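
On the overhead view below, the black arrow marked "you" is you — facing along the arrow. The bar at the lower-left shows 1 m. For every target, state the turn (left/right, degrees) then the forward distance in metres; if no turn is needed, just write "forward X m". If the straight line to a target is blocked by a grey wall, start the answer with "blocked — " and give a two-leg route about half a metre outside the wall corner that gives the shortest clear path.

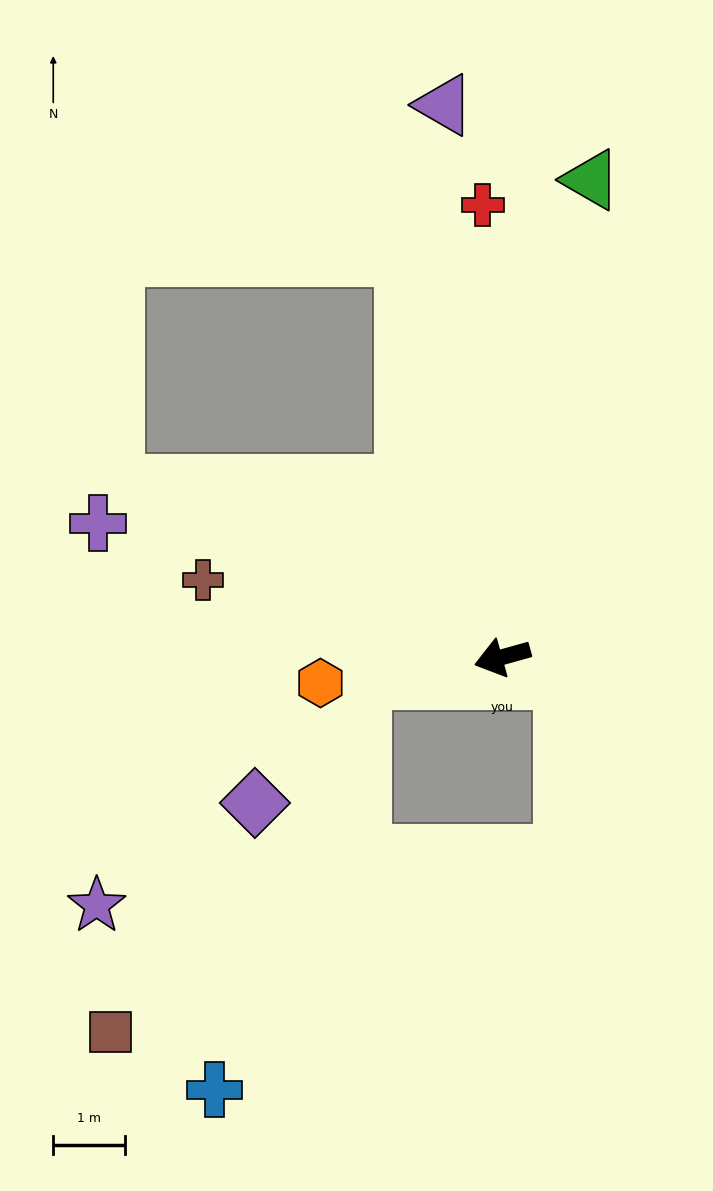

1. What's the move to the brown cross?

turn right 30°, forward 4.3 m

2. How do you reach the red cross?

turn right 103°, forward 6.3 m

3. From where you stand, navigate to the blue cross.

blocked — turn right 7°, forward 2.0 m, then turn left 62°, forward 6.1 m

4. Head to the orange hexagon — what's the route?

turn right 7°, forward 2.5 m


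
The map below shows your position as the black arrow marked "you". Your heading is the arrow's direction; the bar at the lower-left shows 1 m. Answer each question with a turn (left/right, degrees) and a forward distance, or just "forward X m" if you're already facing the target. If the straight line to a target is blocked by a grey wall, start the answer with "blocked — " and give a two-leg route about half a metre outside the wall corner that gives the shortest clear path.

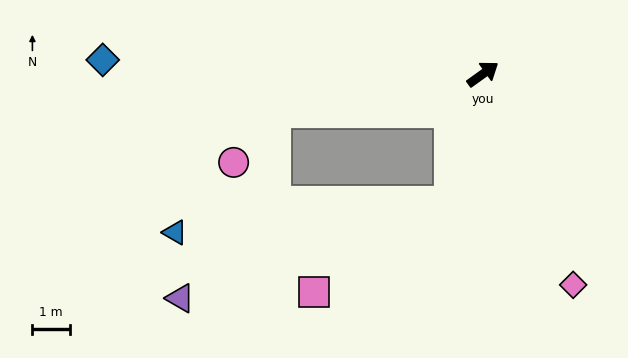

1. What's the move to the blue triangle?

blocked — turn right 140°, forward 3.5 m, then turn right 69°, forward 7.3 m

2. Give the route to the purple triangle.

blocked — turn right 140°, forward 3.5 m, then turn right 56°, forward 7.6 m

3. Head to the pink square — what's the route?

blocked — turn right 140°, forward 3.5 m, then turn right 42°, forward 4.3 m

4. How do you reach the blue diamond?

turn left 142°, forward 10.1 m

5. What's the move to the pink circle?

blocked — turn left 155°, forward 5.6 m, then turn left 40°, forward 1.7 m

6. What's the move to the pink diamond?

turn right 103°, forward 6.1 m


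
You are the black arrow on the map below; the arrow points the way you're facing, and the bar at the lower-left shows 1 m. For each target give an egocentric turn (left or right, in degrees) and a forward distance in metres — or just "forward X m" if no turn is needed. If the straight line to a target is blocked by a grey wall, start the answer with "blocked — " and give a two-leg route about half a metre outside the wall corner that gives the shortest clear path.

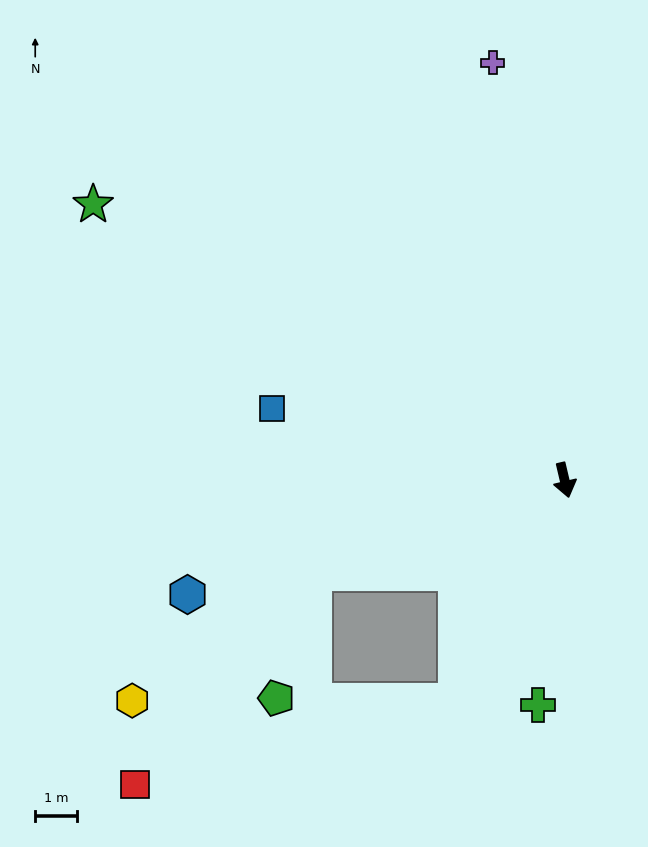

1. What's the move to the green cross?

turn right 20°, forward 5.4 m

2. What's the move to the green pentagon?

blocked — turn right 83°, forward 6.4 m, then turn left 53°, forward 3.1 m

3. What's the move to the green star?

turn right 134°, forward 13.1 m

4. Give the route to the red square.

blocked — turn right 83°, forward 6.4 m, then turn left 30°, forward 6.6 m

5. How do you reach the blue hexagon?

turn right 86°, forward 9.4 m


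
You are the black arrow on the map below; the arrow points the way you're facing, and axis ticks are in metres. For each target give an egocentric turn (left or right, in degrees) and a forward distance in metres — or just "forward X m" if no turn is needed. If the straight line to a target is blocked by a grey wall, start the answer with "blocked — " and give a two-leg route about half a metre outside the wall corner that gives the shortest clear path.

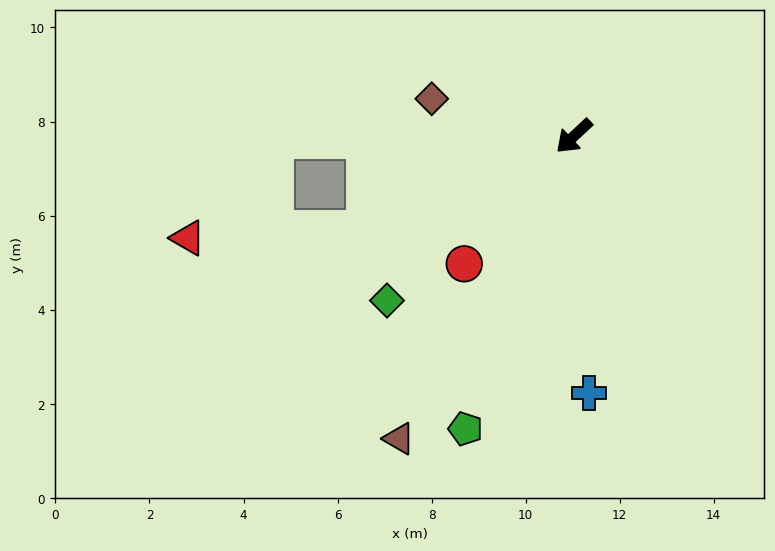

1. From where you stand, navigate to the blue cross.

turn left 50°, forward 5.5 m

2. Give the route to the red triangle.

blocked — turn right 19°, forward 4.9 m, then turn right 22°, forward 3.8 m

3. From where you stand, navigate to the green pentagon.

turn left 27°, forward 6.6 m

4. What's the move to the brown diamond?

turn right 58°, forward 3.1 m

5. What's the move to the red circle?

turn left 6°, forward 3.6 m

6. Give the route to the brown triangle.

turn left 17°, forward 7.4 m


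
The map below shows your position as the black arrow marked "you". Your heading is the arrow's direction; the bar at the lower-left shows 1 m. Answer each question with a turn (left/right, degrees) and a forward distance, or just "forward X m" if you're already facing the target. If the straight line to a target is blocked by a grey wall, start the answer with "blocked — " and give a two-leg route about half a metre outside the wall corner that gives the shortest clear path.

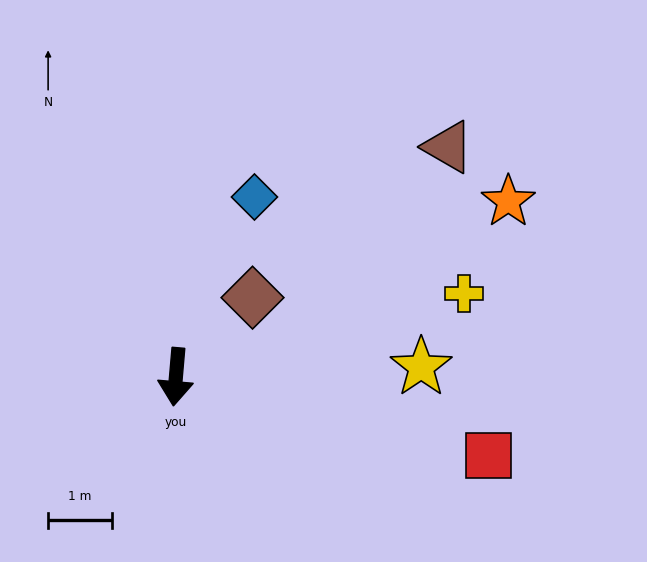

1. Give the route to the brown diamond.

turn left 141°, forward 1.7 m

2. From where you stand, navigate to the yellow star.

turn left 97°, forward 3.8 m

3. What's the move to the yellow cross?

turn left 111°, forward 4.7 m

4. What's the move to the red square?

turn left 81°, forward 5.0 m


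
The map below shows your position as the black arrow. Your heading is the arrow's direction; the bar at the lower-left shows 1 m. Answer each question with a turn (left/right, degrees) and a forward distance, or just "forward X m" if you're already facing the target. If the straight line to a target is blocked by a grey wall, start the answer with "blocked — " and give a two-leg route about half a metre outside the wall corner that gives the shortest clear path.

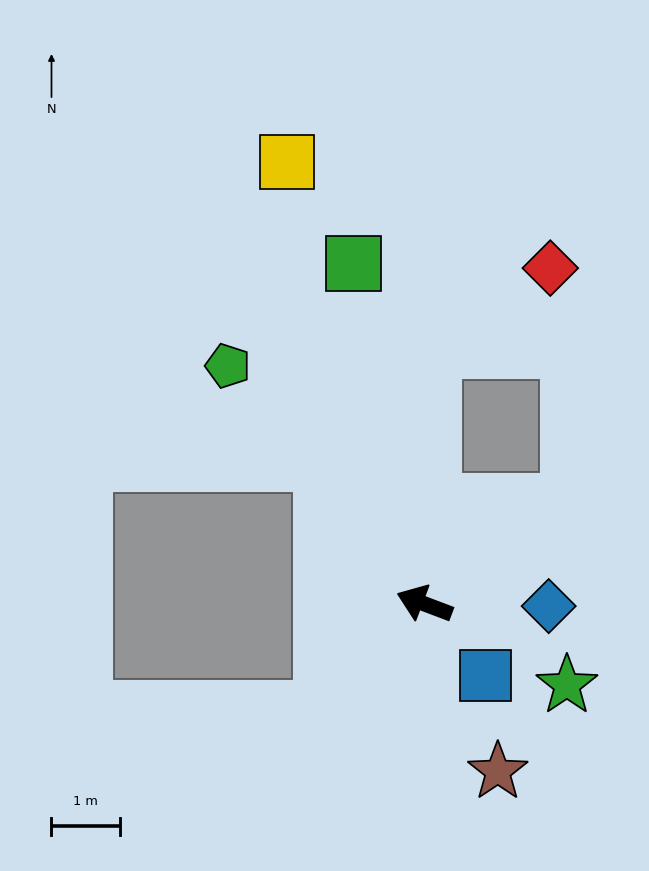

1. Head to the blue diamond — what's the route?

turn right 160°, forward 1.8 m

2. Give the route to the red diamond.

blocked — turn right 71°, forward 3.7 m, then turn right 54°, forward 2.1 m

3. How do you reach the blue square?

turn left 151°, forward 1.4 m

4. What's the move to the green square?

turn right 58°, forward 5.1 m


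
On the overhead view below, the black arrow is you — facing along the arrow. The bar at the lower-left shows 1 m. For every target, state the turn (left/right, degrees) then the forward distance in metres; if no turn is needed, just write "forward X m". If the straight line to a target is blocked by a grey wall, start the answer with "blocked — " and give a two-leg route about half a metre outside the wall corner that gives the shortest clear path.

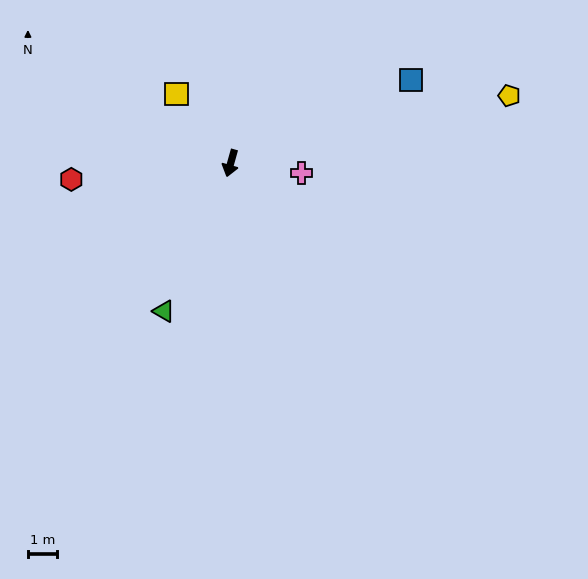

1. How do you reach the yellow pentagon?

turn left 119°, forward 9.9 m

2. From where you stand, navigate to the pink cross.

turn left 98°, forward 2.5 m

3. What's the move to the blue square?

turn left 130°, forward 6.8 m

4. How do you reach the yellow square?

turn right 126°, forward 3.0 m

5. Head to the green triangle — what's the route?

turn right 9°, forward 5.6 m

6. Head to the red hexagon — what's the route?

turn right 69°, forward 5.5 m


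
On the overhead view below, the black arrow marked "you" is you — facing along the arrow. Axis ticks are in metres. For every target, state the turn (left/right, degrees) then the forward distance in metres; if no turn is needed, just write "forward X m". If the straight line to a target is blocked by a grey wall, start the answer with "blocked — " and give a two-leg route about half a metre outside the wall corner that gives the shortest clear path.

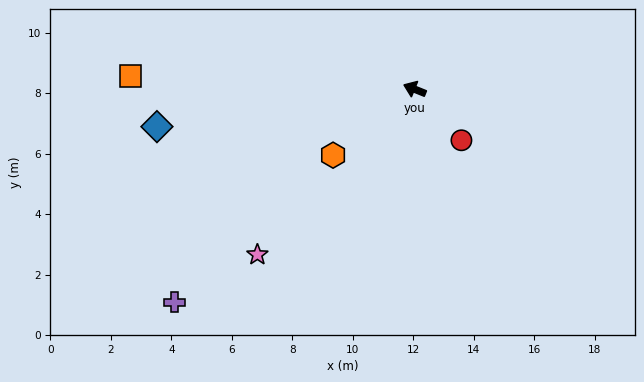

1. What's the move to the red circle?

turn left 154°, forward 2.3 m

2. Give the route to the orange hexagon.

turn left 61°, forward 3.5 m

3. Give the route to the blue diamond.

turn left 30°, forward 8.6 m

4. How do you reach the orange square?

turn left 19°, forward 9.4 m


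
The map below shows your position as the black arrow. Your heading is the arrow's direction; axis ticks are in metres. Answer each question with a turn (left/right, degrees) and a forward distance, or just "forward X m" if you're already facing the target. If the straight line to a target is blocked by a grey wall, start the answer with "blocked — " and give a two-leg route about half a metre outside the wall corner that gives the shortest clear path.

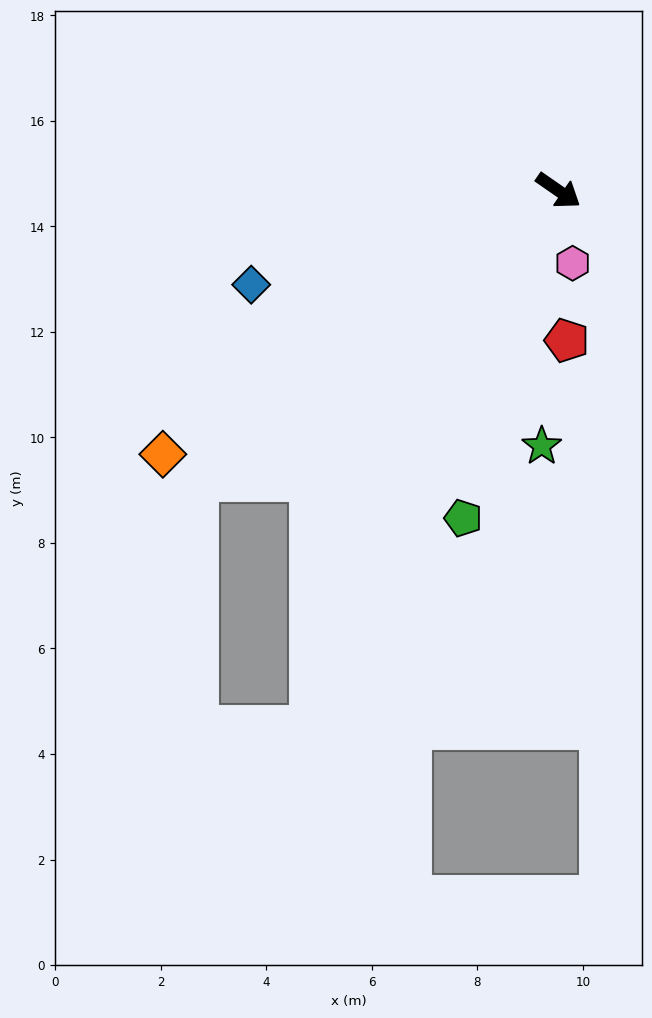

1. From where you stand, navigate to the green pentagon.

turn right 71°, forward 6.5 m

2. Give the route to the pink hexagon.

turn right 44°, forward 1.4 m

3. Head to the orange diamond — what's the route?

turn right 112°, forward 9.0 m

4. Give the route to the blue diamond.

turn right 128°, forward 6.1 m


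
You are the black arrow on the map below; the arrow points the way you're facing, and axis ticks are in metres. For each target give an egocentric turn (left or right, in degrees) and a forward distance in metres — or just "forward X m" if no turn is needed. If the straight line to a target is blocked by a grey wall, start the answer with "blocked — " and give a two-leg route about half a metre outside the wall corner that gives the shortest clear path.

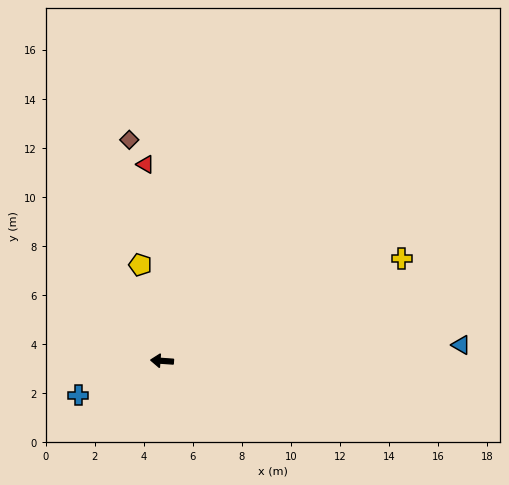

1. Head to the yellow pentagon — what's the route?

turn right 73°, forward 4.0 m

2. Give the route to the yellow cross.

turn right 153°, forward 10.6 m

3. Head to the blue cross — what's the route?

turn left 26°, forward 3.7 m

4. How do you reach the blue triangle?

turn right 173°, forward 12.2 m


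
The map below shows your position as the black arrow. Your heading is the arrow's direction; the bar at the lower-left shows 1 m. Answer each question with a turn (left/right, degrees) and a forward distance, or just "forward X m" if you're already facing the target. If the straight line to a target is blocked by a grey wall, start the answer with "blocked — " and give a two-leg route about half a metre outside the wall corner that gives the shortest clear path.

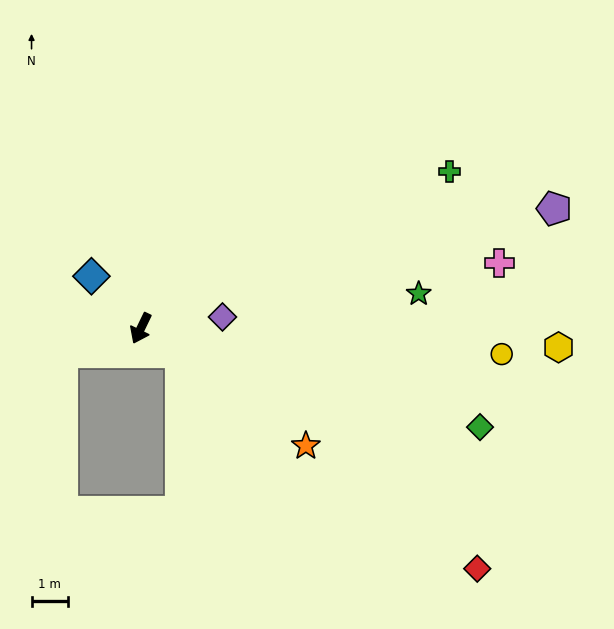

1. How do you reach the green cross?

turn left 143°, forward 9.4 m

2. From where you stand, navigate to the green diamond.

turn left 100°, forward 9.6 m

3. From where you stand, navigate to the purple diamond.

turn left 124°, forward 2.2 m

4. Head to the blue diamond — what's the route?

turn right 111°, forward 2.0 m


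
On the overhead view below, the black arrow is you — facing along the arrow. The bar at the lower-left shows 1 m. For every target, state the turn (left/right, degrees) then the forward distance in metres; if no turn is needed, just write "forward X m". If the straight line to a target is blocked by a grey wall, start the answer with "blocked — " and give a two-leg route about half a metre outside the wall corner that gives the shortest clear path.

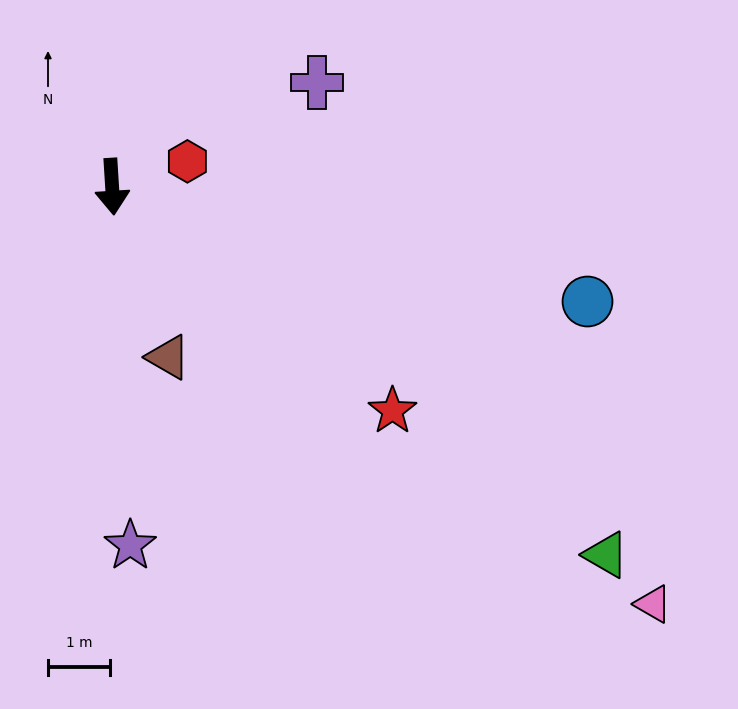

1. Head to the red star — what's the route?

turn left 48°, forward 5.8 m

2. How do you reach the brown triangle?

turn left 15°, forward 2.9 m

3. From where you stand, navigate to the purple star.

forward 5.8 m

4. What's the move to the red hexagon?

turn left 105°, forward 1.3 m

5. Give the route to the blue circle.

turn left 73°, forward 7.9 m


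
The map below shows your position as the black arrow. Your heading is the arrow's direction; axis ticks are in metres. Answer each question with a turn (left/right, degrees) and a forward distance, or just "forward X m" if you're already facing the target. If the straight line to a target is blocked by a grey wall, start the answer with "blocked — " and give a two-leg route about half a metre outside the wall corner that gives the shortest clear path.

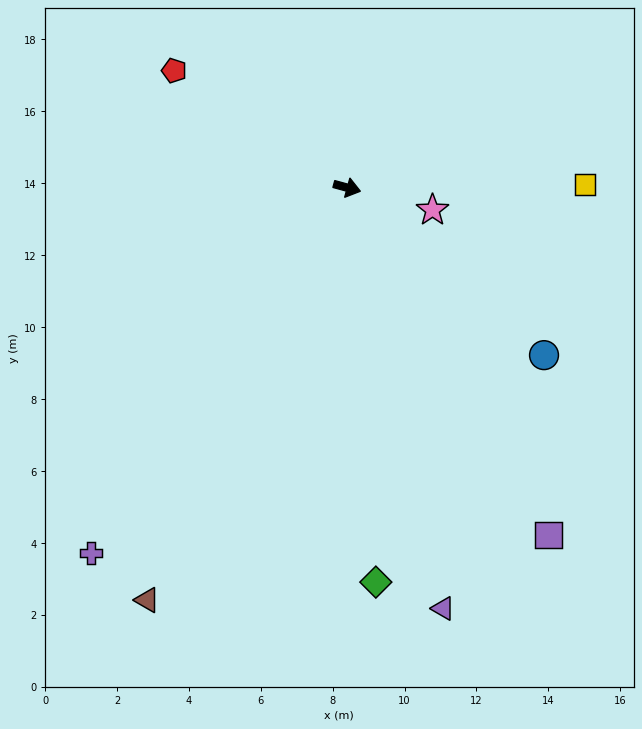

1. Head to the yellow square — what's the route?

turn left 16°, forward 6.6 m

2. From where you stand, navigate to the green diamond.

turn right 71°, forward 11.0 m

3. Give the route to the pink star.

forward 2.5 m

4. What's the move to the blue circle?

turn right 25°, forward 7.2 m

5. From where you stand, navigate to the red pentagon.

turn left 161°, forward 5.8 m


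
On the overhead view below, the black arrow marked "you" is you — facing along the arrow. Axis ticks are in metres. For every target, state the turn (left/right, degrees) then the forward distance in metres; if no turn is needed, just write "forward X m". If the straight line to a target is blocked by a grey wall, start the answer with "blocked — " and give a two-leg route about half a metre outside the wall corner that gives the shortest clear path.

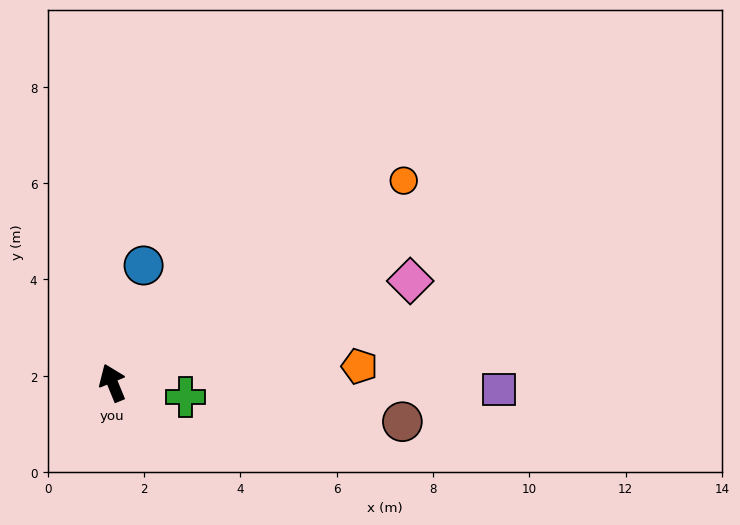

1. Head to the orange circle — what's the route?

turn right 78°, forward 7.4 m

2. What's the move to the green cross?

turn right 123°, forward 1.5 m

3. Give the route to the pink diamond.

turn right 93°, forward 6.5 m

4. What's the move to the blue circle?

turn right 37°, forward 2.5 m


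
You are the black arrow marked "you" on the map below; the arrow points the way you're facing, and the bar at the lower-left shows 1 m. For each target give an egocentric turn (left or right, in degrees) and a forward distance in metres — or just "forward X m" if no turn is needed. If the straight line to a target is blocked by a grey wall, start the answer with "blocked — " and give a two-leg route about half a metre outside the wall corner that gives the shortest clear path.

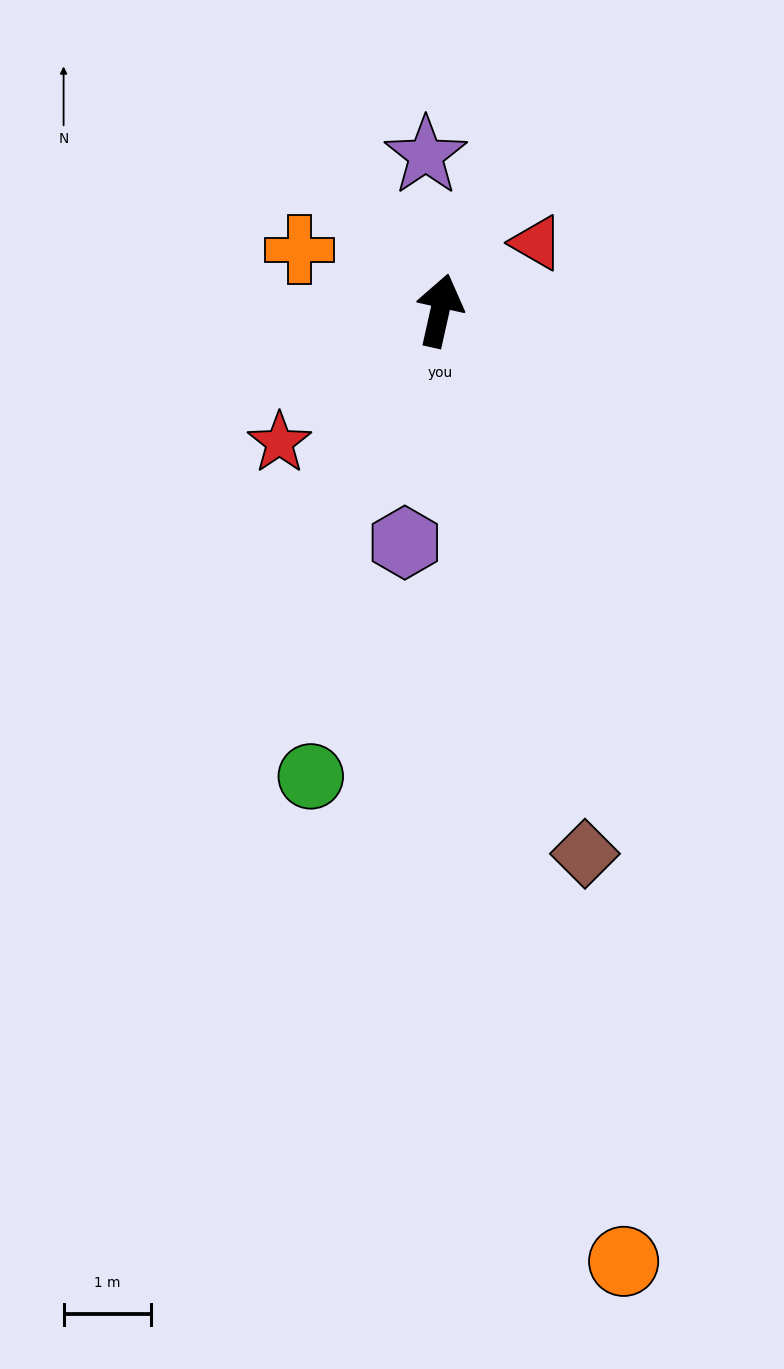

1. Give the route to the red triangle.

turn right 42°, forward 1.3 m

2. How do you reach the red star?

turn left 142°, forward 2.4 m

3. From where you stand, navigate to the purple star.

turn left 18°, forward 1.8 m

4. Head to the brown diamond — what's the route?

turn right 152°, forward 6.4 m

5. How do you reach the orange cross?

turn left 79°, forward 1.7 m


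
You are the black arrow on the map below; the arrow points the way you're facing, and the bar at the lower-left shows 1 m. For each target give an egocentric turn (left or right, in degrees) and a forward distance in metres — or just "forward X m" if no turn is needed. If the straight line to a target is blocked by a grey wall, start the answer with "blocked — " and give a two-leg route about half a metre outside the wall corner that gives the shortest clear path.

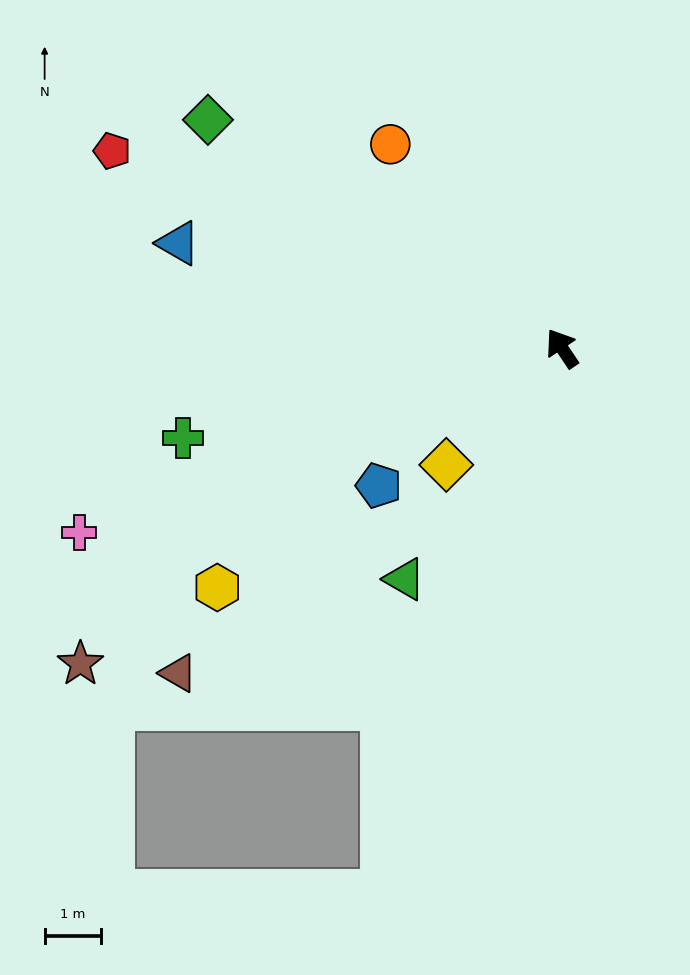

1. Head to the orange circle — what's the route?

turn left 6°, forward 4.7 m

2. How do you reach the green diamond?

turn left 23°, forward 7.4 m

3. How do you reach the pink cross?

turn left 77°, forward 9.1 m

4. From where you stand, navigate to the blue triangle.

turn left 41°, forward 7.0 m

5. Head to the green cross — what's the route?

turn left 69°, forward 6.8 m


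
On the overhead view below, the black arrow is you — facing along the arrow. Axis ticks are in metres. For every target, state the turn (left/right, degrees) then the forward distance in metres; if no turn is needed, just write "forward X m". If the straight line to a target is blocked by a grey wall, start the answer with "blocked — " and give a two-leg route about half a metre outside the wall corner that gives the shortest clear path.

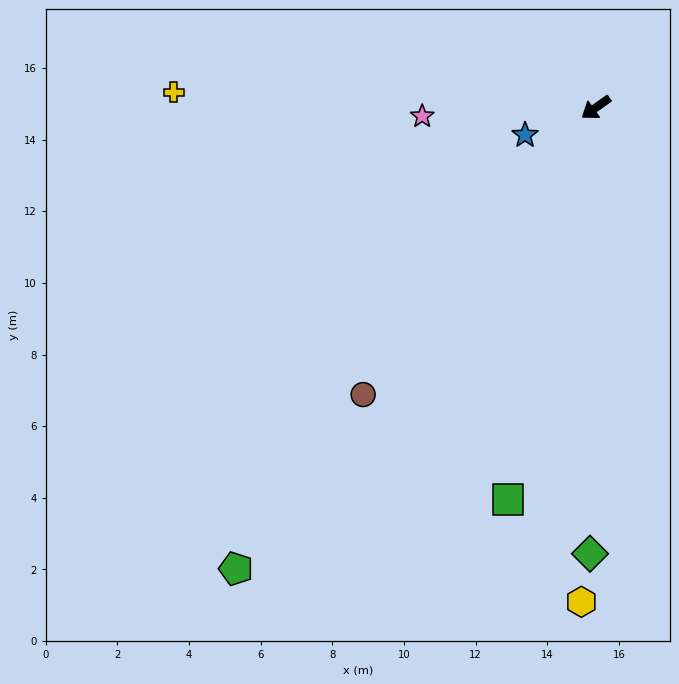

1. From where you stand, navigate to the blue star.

turn right 14°, forward 2.1 m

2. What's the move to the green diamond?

turn left 54°, forward 12.5 m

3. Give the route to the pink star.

turn right 33°, forward 4.9 m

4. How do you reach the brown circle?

turn left 16°, forward 10.3 m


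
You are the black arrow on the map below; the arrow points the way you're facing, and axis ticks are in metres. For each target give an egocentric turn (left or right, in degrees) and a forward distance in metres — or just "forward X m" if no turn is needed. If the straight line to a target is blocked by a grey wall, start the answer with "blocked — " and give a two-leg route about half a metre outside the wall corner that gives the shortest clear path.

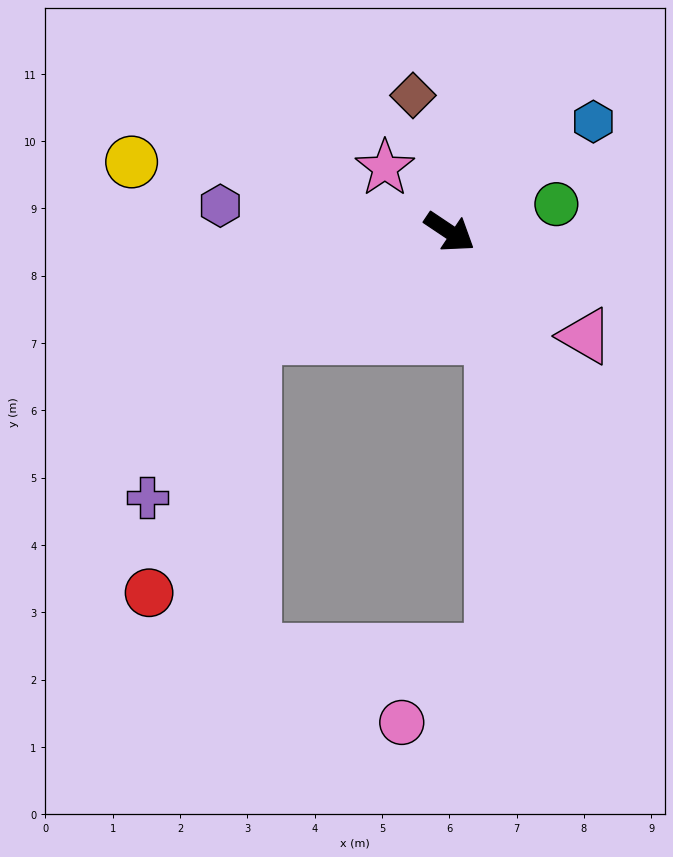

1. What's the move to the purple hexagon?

turn right 153°, forward 3.4 m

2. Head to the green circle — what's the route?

turn left 48°, forward 1.6 m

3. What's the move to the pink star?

turn left 169°, forward 1.4 m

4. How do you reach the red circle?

blocked — turn right 119°, forward 3.3 m, then turn left 41°, forward 4.1 m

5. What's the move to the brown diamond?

turn left 139°, forward 2.1 m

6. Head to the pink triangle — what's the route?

turn right 4°, forward 2.5 m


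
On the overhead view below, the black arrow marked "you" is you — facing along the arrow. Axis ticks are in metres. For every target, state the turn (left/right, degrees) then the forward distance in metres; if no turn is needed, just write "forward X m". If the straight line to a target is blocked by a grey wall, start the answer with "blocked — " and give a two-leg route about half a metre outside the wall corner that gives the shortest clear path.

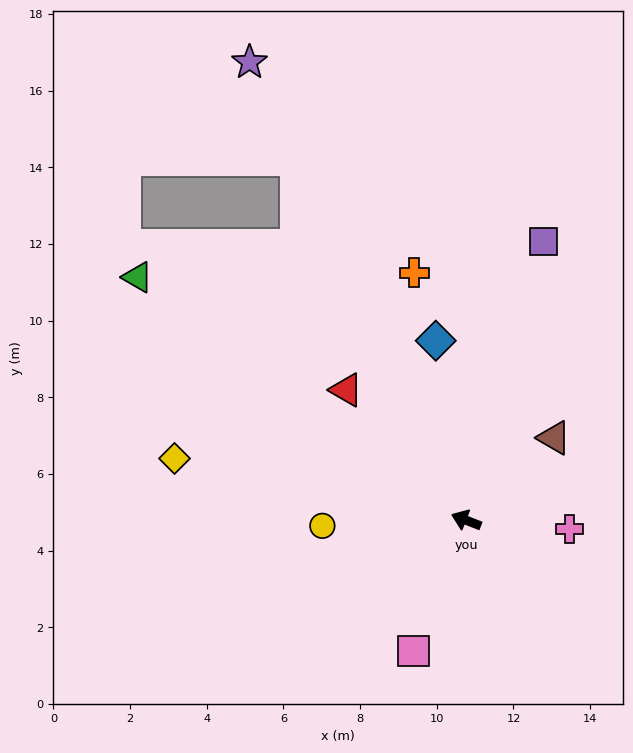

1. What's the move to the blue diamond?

turn right 59°, forward 4.8 m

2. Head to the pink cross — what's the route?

turn right 163°, forward 2.7 m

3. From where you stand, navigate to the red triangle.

turn right 26°, forward 4.6 m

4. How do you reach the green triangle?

turn right 15°, forward 10.7 m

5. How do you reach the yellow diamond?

turn left 9°, forward 7.8 m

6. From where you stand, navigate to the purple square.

turn right 84°, forward 7.6 m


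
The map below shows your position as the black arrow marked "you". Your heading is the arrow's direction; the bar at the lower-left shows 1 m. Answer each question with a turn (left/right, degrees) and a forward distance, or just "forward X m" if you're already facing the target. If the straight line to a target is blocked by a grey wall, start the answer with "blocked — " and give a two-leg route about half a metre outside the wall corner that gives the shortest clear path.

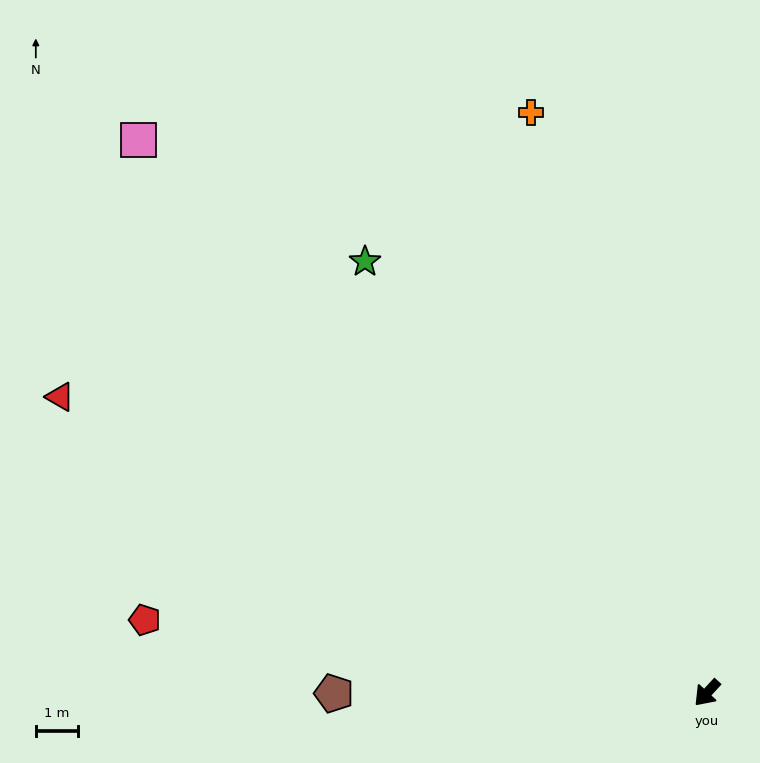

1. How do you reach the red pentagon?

turn right 55°, forward 13.4 m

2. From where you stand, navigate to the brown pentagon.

turn right 47°, forward 8.8 m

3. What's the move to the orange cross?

turn right 120°, forward 14.4 m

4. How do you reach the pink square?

turn right 92°, forward 18.8 m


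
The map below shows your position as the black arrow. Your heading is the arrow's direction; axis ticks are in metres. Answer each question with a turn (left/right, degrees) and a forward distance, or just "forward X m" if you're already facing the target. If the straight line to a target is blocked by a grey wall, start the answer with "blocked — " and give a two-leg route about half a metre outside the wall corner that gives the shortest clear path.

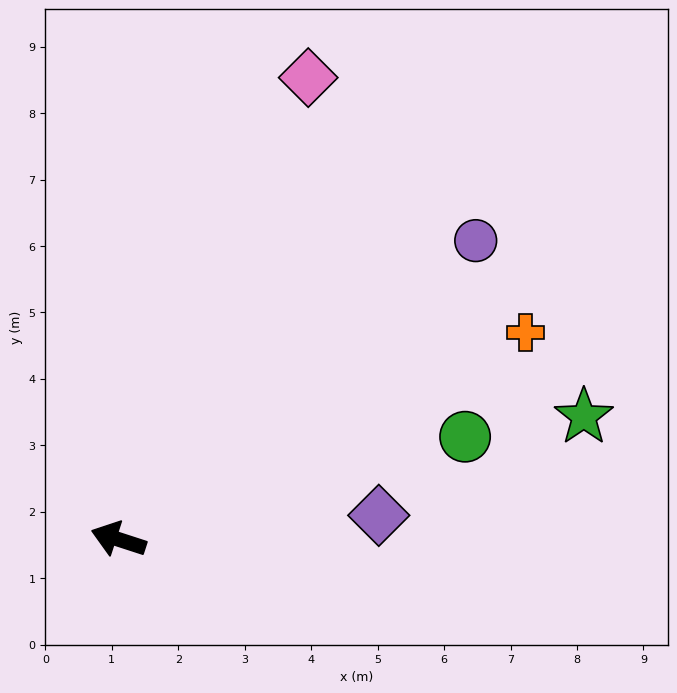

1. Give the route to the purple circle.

turn right 122°, forward 7.0 m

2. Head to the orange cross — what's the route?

turn right 135°, forward 6.9 m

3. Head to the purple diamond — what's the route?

turn right 157°, forward 3.9 m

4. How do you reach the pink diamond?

turn right 94°, forward 7.5 m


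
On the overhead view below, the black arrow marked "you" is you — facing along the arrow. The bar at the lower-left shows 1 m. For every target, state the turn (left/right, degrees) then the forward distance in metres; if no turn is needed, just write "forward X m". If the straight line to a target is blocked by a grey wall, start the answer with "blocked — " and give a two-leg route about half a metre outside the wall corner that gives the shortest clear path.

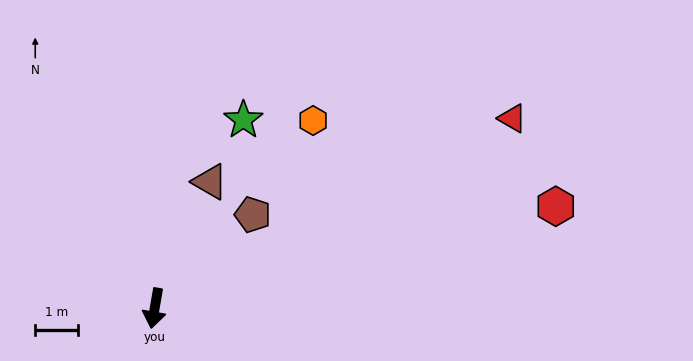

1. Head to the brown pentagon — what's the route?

turn left 143°, forward 3.2 m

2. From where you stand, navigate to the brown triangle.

turn left 166°, forward 3.2 m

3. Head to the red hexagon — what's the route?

turn left 114°, forward 9.7 m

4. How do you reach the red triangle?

turn left 128°, forward 9.5 m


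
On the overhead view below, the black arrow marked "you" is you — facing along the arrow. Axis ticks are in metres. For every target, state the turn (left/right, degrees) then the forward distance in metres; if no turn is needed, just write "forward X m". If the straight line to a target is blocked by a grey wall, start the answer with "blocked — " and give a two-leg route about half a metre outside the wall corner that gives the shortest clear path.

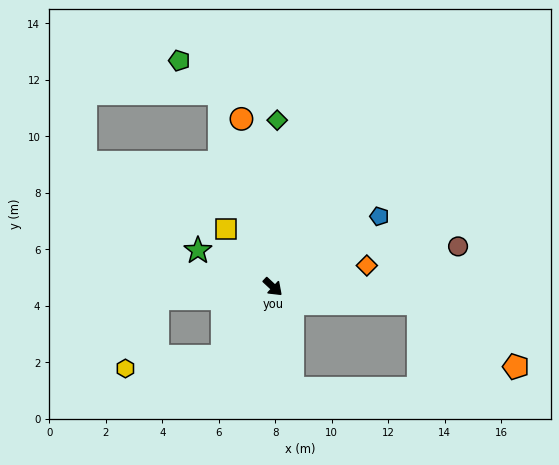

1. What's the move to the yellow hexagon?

blocked — turn right 83°, forward 3.0 m, then turn right 47°, forward 3.5 m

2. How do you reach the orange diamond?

turn left 56°, forward 3.4 m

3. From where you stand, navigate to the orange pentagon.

blocked — turn left 37°, forward 5.2 m, then turn right 27°, forward 4.1 m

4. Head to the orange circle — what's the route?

turn left 144°, forward 6.1 m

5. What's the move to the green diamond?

turn left 131°, forward 5.9 m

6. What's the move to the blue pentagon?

turn left 77°, forward 4.5 m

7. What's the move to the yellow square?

turn left 172°, forward 2.6 m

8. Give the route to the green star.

turn right 163°, forward 3.0 m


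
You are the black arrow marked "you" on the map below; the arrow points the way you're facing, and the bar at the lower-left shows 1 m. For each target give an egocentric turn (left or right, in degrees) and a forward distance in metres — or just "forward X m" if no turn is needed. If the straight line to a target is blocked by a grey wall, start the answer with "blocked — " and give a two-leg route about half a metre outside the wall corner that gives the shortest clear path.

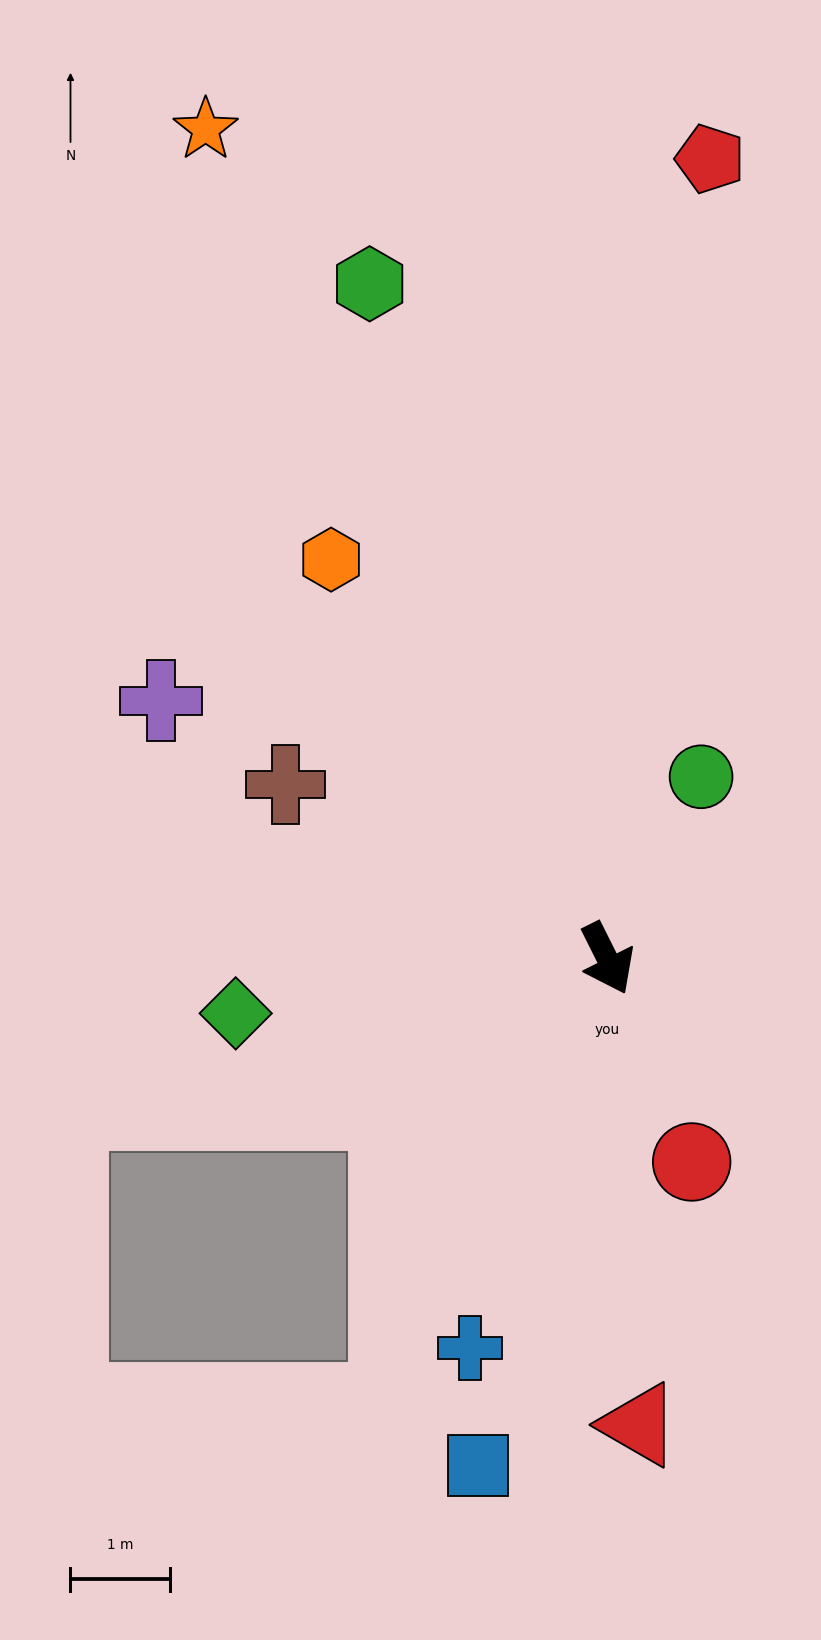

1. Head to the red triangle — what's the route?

turn right 23°, forward 4.7 m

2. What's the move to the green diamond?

turn right 108°, forward 3.8 m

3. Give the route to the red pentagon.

turn left 146°, forward 8.1 m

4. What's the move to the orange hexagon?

turn right 172°, forward 4.9 m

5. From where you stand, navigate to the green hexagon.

turn left 173°, forward 7.2 m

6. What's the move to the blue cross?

turn right 46°, forward 4.2 m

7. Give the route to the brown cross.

turn right 145°, forward 3.7 m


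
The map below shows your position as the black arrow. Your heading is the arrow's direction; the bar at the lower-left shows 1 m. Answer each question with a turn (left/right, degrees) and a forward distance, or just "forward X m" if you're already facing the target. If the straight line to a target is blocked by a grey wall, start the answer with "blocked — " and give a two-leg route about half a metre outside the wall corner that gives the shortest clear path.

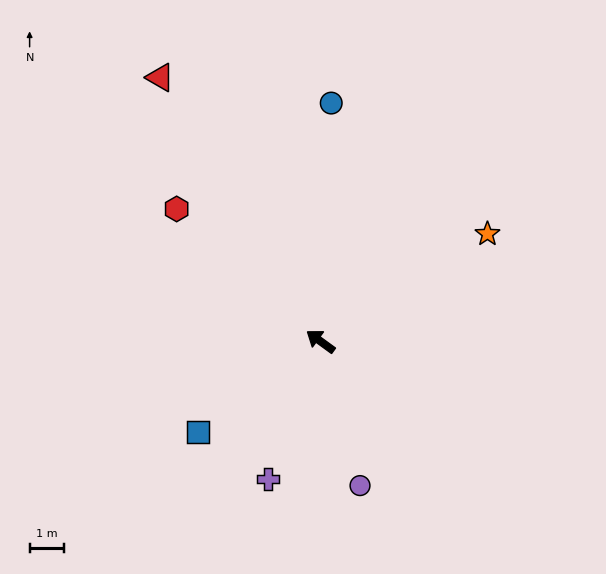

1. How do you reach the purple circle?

turn left 141°, forward 4.3 m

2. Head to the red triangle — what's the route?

turn right 23°, forward 9.0 m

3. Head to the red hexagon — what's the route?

turn right 7°, forward 5.7 m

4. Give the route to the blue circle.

turn right 57°, forward 6.9 m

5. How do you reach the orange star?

turn right 111°, forward 5.8 m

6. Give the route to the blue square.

turn left 73°, forward 4.4 m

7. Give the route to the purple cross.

turn left 105°, forward 4.3 m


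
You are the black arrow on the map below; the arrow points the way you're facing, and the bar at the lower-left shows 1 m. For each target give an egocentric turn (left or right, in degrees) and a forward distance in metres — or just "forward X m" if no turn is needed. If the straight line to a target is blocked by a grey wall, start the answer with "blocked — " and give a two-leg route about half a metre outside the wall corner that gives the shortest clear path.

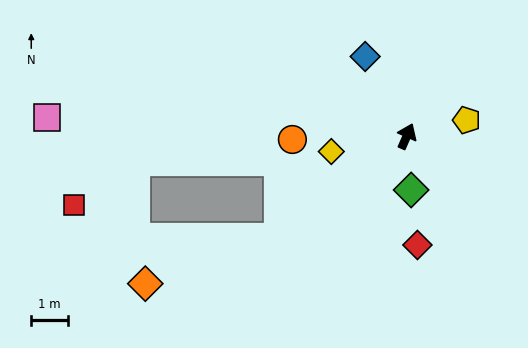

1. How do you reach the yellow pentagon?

turn right 51°, forward 1.7 m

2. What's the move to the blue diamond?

turn left 51°, forward 2.5 m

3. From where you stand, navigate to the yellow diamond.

turn left 125°, forward 2.1 m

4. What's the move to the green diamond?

turn right 152°, forward 1.5 m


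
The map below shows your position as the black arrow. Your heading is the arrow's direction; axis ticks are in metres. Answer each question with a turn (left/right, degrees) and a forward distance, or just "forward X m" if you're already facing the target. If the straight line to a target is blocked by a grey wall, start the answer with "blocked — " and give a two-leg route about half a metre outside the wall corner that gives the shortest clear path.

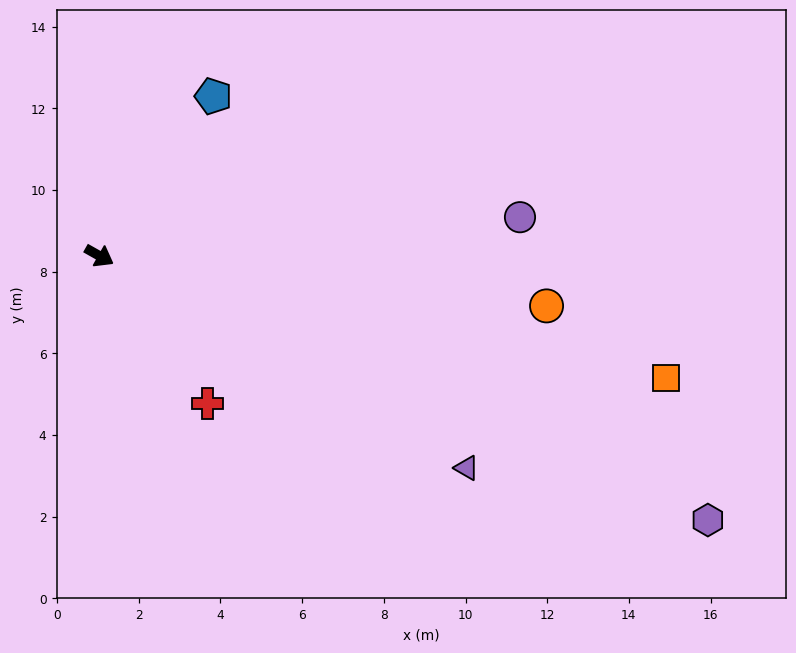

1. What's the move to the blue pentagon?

turn left 84°, forward 4.8 m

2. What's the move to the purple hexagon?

turn left 6°, forward 16.2 m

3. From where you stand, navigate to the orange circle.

turn left 23°, forward 11.0 m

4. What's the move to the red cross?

turn right 24°, forward 4.5 m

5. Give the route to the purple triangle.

forward 10.4 m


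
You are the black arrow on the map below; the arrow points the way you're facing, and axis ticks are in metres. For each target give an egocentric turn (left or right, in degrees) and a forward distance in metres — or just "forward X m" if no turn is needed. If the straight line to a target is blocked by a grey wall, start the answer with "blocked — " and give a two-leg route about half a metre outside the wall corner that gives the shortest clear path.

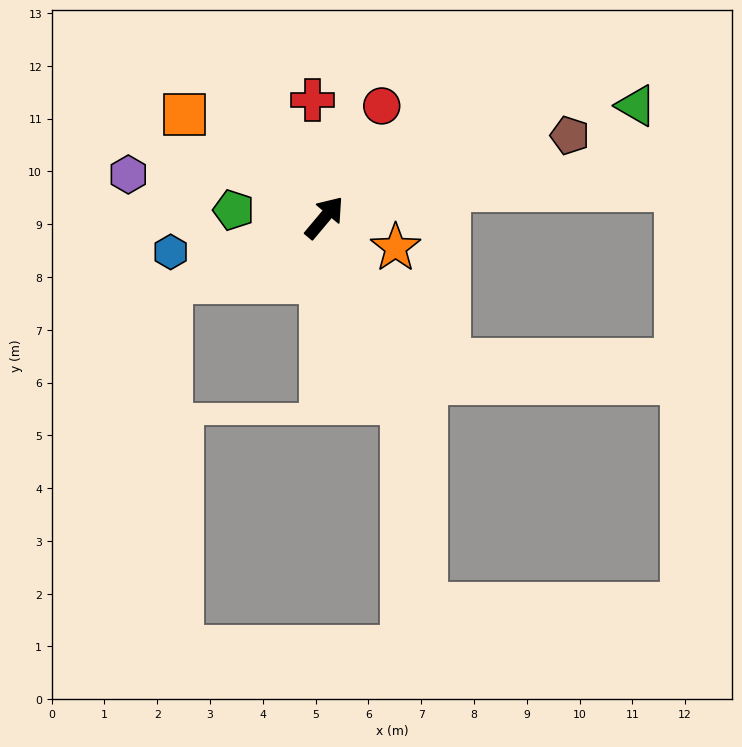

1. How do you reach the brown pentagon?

turn right 31°, forward 4.9 m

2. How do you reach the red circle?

turn left 13°, forward 2.4 m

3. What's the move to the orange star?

turn right 73°, forward 1.5 m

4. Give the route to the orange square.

turn left 94°, forward 3.3 m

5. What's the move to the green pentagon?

turn left 125°, forward 1.7 m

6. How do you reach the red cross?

turn left 46°, forward 2.2 m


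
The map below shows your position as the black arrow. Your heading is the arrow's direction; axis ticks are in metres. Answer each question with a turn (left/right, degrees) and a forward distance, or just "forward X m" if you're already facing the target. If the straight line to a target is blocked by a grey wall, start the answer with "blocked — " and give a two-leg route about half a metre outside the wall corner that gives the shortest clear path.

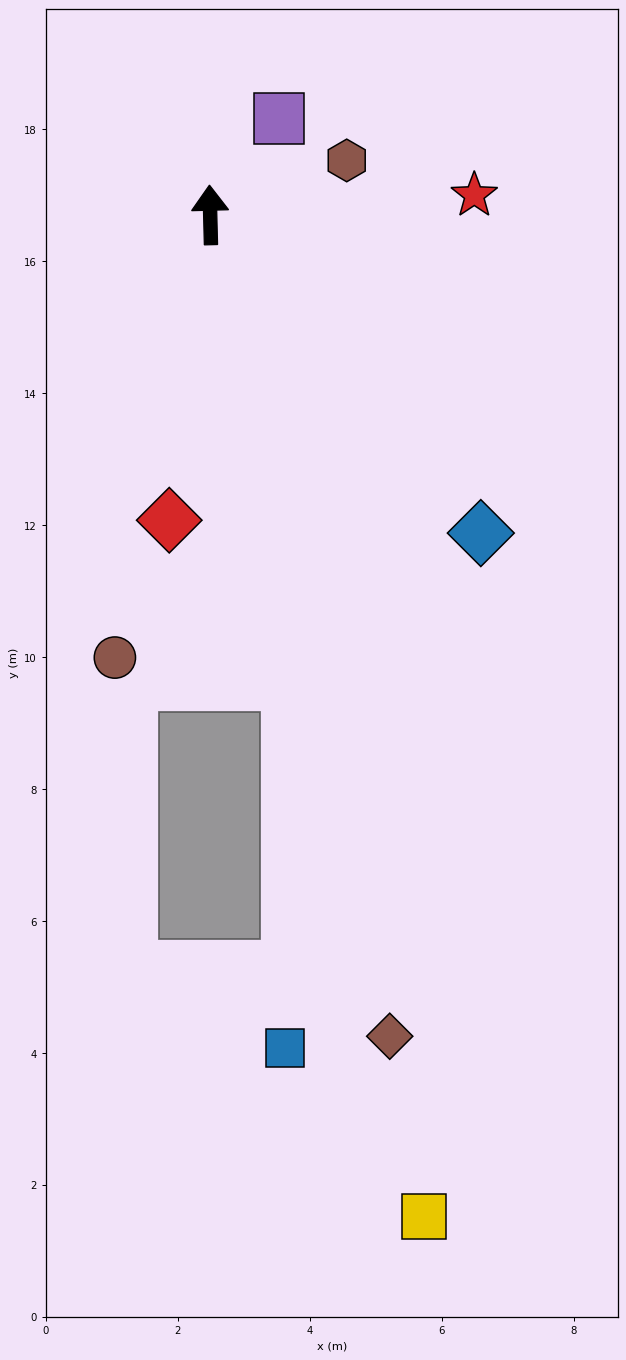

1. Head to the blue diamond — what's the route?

turn right 141°, forward 6.3 m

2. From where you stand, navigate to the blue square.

blocked — turn right 172°, forward 7.2 m, then turn right 10°, forward 5.5 m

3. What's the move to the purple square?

turn right 37°, forward 1.8 m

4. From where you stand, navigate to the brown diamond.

turn right 169°, forward 12.7 m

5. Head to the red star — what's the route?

turn right 87°, forward 4.0 m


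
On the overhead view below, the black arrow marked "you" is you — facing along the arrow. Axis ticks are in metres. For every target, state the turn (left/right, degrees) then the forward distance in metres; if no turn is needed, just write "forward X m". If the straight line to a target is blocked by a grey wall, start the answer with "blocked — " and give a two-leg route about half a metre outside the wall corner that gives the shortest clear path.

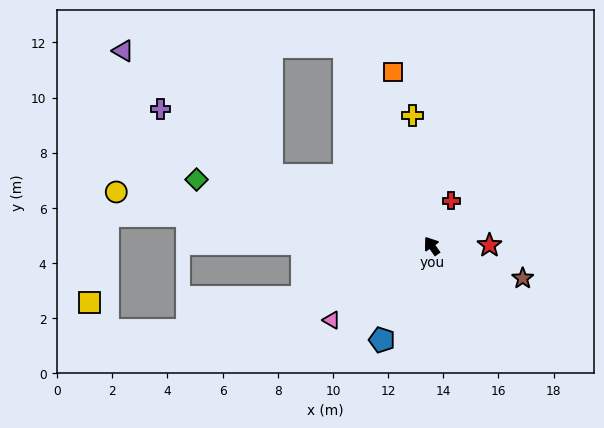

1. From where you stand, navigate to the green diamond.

turn left 39°, forward 8.9 m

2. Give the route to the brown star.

turn right 145°, forward 3.5 m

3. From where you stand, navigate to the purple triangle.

blocked — turn left 31°, forward 6.3 m, then turn right 16°, forward 7.0 m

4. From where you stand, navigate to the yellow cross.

turn right 27°, forward 4.8 m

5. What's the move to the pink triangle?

turn left 91°, forward 4.5 m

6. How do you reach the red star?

turn right 125°, forward 2.1 m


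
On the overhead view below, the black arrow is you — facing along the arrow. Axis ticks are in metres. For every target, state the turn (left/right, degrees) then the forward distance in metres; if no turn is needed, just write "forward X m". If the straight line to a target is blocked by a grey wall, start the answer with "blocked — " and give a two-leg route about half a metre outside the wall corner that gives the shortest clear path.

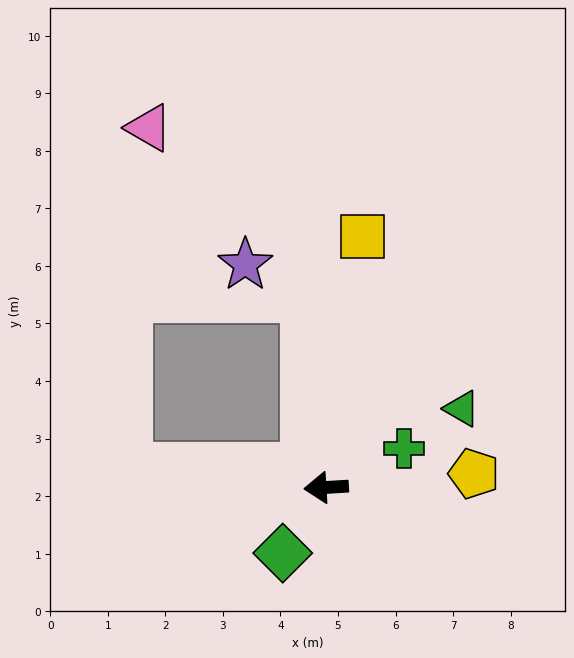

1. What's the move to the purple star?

blocked — turn right 87°, forward 3.3 m, then turn left 54°, forward 1.2 m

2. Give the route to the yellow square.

turn right 102°, forward 4.4 m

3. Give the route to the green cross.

turn right 157°, forward 1.5 m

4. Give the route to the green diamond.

turn left 53°, forward 1.4 m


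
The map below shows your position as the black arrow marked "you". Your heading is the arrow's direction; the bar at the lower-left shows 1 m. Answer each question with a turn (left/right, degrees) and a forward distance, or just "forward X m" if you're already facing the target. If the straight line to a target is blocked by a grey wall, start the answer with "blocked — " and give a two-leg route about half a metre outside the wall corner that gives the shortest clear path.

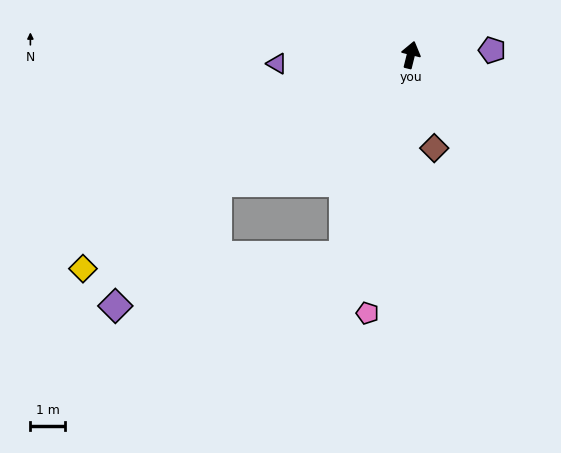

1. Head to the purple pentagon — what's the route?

turn right 73°, forward 2.4 m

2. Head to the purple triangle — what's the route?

turn left 108°, forward 3.9 m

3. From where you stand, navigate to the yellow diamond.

turn left 137°, forward 11.5 m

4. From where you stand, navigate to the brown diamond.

turn right 152°, forward 2.8 m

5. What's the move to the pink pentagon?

turn right 176°, forward 7.7 m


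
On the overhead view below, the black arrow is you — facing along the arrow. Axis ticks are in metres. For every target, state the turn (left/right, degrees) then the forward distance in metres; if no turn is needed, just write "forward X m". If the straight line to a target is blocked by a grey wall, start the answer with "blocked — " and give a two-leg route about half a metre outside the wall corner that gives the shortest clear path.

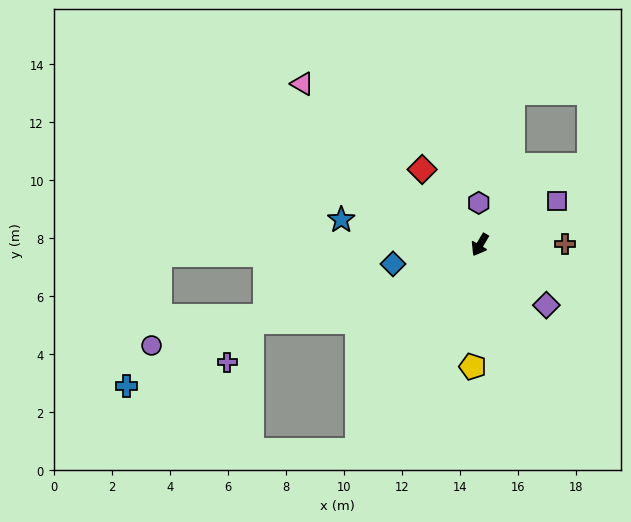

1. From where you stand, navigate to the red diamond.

turn right 112°, forward 3.3 m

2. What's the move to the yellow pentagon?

turn left 27°, forward 4.2 m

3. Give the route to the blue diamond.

turn right 47°, forward 3.1 m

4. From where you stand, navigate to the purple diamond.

turn left 78°, forward 3.1 m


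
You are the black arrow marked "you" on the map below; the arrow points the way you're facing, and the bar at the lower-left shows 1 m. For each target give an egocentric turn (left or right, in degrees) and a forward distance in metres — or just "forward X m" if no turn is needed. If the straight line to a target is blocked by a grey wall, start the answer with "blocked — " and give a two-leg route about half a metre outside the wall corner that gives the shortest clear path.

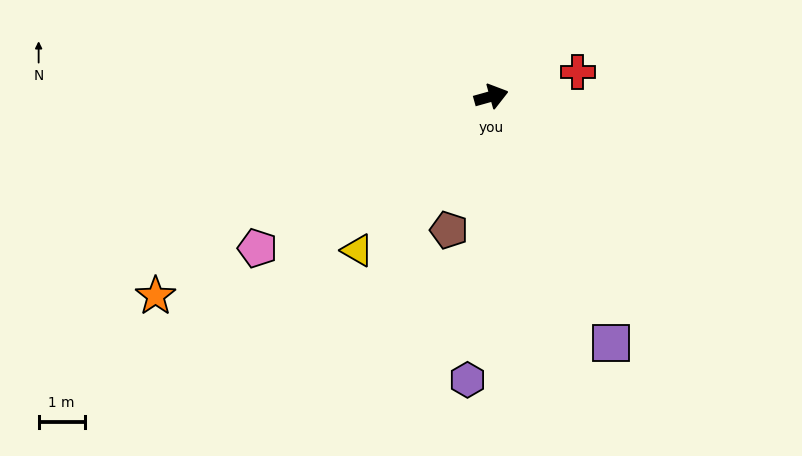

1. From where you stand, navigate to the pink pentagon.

turn right 163°, forward 6.0 m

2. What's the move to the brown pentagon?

turn right 123°, forward 3.0 m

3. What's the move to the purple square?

turn right 80°, forward 5.9 m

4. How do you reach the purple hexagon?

turn right 110°, forward 6.2 m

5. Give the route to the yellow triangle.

turn right 147°, forward 4.4 m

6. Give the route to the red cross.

forward 1.9 m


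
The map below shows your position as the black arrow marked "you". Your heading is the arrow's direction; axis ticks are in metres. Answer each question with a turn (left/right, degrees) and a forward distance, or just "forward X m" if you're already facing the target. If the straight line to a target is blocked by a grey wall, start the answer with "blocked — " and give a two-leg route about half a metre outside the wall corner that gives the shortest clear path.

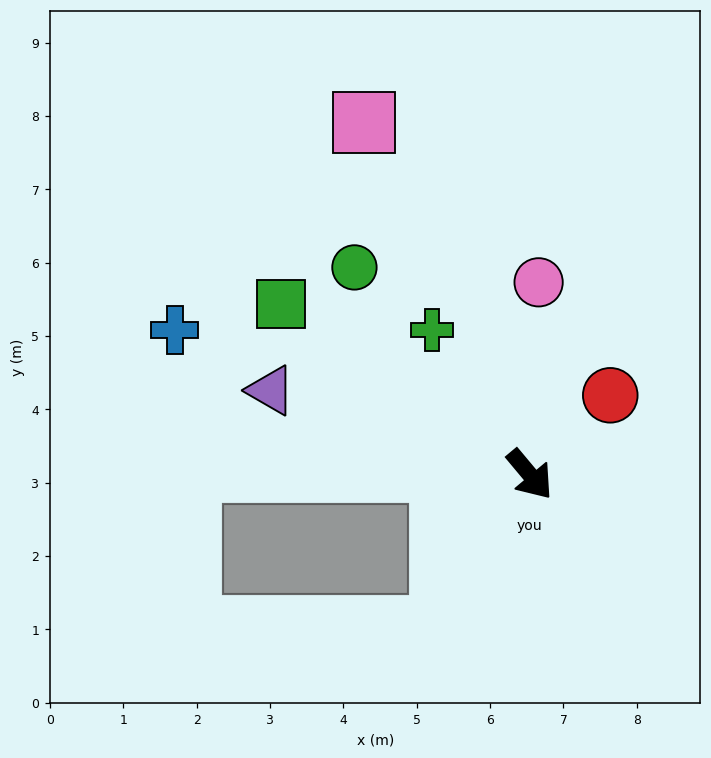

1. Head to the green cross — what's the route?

turn left 174°, forward 2.4 m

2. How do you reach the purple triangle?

turn right 148°, forward 3.7 m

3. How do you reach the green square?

turn right 164°, forward 4.1 m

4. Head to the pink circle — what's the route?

turn left 138°, forward 2.6 m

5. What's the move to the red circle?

turn left 95°, forward 1.5 m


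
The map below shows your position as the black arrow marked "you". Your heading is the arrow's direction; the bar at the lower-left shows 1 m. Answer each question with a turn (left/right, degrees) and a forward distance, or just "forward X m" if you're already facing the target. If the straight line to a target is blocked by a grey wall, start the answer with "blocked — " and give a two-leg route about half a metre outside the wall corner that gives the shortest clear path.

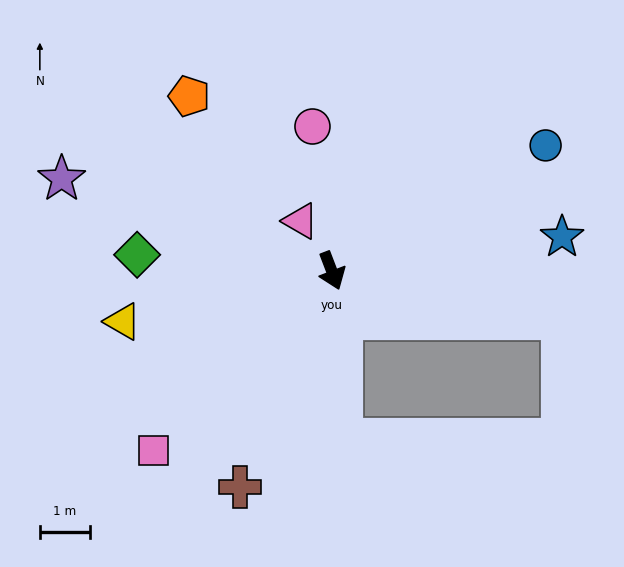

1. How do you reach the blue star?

turn left 77°, forward 4.6 m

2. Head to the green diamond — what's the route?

turn right 116°, forward 3.9 m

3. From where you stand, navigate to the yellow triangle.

turn right 97°, forward 4.3 m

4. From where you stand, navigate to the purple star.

turn right 130°, forward 5.7 m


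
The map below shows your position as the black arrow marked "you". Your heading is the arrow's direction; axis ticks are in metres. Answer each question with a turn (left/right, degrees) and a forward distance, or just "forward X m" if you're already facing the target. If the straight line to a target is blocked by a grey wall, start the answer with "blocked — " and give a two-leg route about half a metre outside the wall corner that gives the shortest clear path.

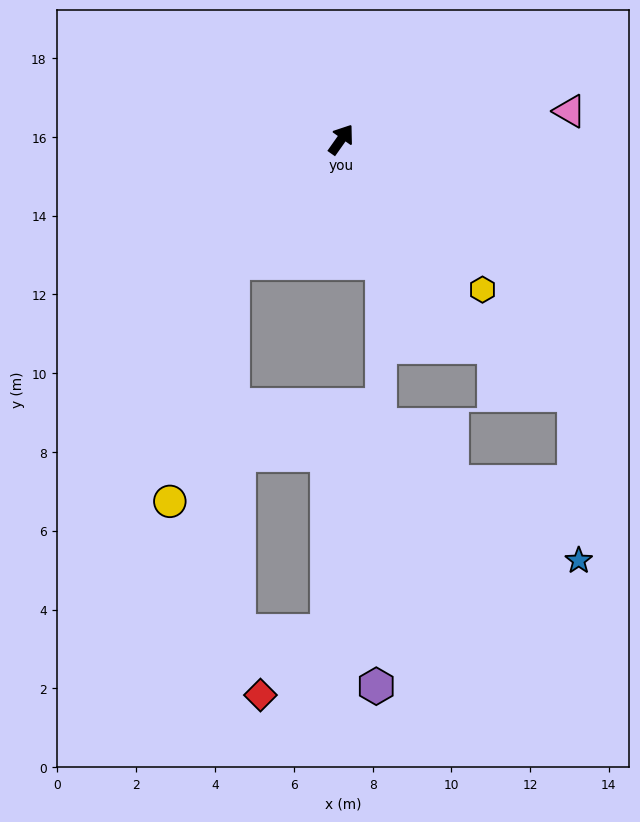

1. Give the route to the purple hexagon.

blocked — turn right 127°, forward 3.3 m, then turn right 19°, forward 10.7 m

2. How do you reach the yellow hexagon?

turn right 102°, forward 5.2 m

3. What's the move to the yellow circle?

blocked — turn left 174°, forward 4.2 m, then turn left 26°, forward 6.2 m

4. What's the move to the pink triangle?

turn right 48°, forward 5.8 m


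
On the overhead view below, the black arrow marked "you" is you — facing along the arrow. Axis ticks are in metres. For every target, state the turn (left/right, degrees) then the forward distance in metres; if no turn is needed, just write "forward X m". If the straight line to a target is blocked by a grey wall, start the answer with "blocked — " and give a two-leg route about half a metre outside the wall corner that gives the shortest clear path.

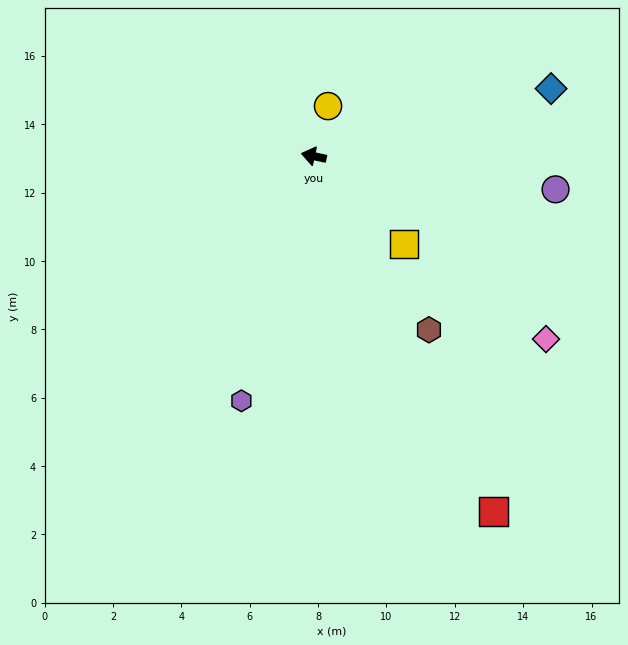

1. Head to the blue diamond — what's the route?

turn right 152°, forward 7.2 m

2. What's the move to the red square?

turn left 129°, forward 11.6 m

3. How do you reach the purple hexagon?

turn left 86°, forward 7.5 m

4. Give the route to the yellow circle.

turn right 94°, forward 1.5 m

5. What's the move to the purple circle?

turn right 176°, forward 7.1 m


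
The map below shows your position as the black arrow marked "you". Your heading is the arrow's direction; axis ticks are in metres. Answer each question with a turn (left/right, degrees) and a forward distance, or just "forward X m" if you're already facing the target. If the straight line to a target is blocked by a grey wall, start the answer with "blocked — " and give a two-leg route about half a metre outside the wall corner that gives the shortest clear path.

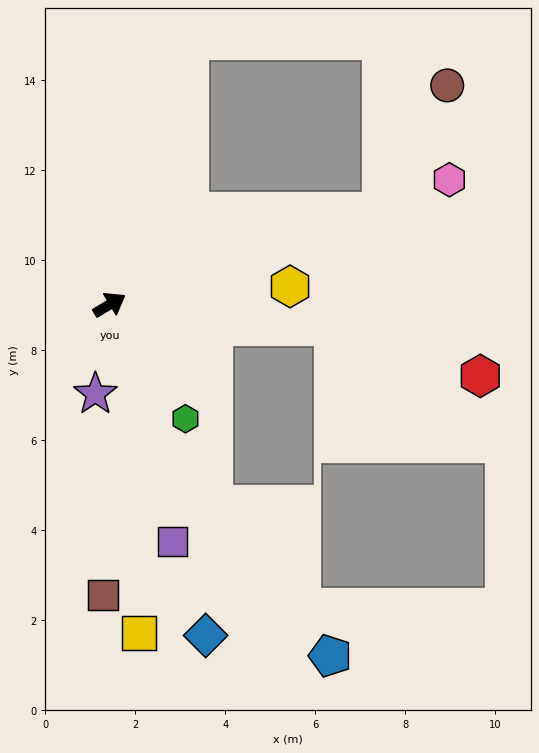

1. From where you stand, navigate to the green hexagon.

turn right 87°, forward 3.0 m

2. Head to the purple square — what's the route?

turn right 106°, forward 5.4 m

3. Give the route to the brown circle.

blocked — turn right 12°, forward 6.4 m, then turn left 43°, forward 3.2 m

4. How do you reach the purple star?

turn right 130°, forward 2.0 m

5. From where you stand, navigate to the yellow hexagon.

turn right 25°, forward 4.0 m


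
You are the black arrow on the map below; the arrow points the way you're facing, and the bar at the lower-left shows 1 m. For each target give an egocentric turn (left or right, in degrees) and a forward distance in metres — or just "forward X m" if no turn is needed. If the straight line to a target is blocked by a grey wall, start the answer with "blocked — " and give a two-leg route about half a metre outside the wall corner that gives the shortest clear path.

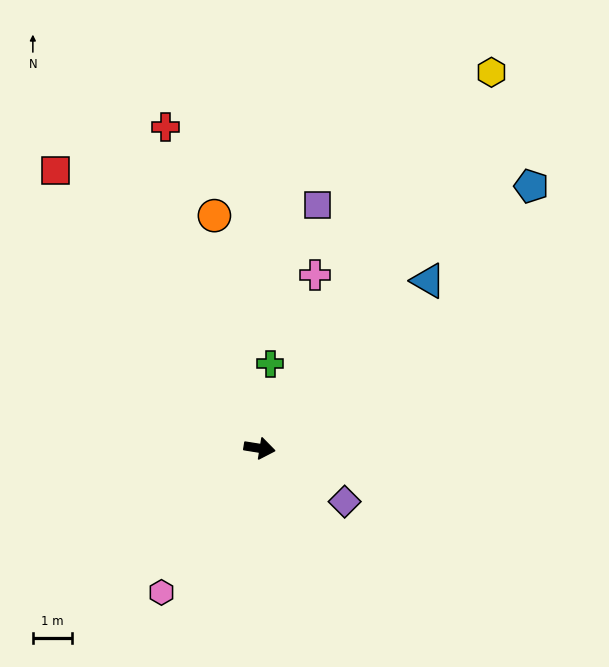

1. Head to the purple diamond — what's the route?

turn right 23°, forward 2.6 m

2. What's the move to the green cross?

turn left 92°, forward 2.2 m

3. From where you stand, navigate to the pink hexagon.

turn right 115°, forward 4.4 m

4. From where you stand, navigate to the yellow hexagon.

turn left 67°, forward 11.3 m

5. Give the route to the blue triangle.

turn left 54°, forward 6.1 m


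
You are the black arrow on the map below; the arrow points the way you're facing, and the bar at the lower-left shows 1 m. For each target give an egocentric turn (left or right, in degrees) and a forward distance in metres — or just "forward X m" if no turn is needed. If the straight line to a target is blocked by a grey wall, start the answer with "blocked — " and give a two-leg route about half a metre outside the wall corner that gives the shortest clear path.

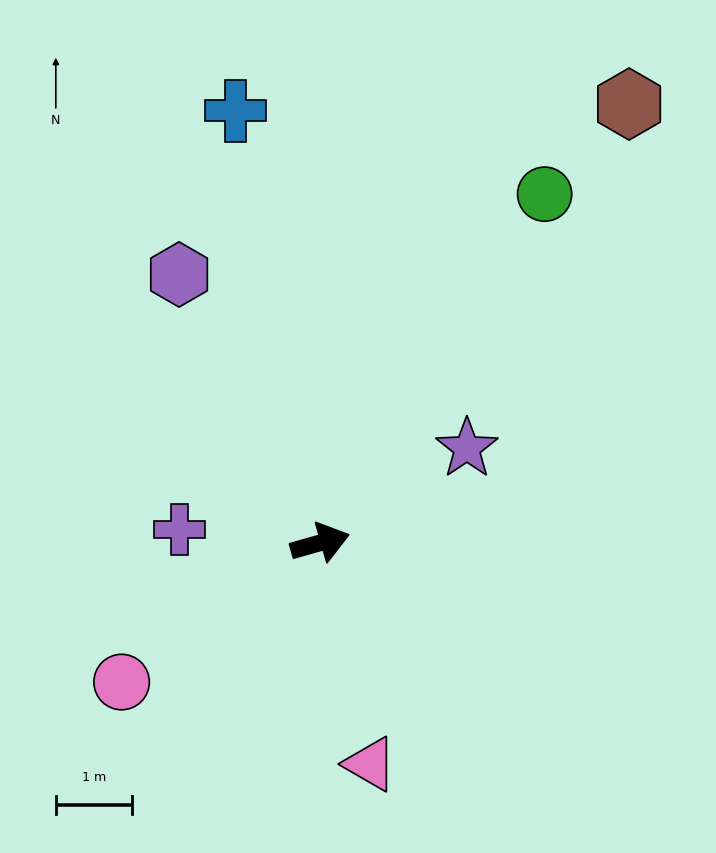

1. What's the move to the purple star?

turn left 17°, forward 2.3 m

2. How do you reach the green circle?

turn left 41°, forward 5.4 m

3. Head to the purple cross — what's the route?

turn left 159°, forward 1.9 m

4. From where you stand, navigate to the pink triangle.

turn right 93°, forward 3.0 m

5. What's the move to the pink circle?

turn right 161°, forward 3.2 m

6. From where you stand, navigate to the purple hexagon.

turn left 102°, forward 4.0 m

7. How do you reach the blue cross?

turn left 85°, forward 5.8 m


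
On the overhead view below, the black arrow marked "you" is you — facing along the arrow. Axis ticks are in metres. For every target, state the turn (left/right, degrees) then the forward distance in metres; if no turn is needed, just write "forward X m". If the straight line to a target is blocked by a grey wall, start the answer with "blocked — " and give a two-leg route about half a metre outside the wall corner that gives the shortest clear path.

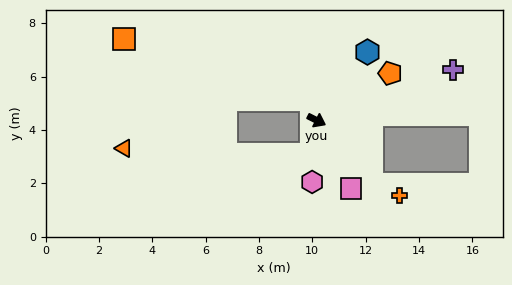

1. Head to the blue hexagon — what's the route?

turn left 80°, forward 3.2 m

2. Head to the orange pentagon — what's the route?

turn left 59°, forward 3.3 m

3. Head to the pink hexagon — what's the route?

turn right 67°, forward 2.3 m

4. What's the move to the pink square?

turn right 36°, forward 2.9 m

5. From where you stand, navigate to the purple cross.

turn left 47°, forward 5.5 m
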